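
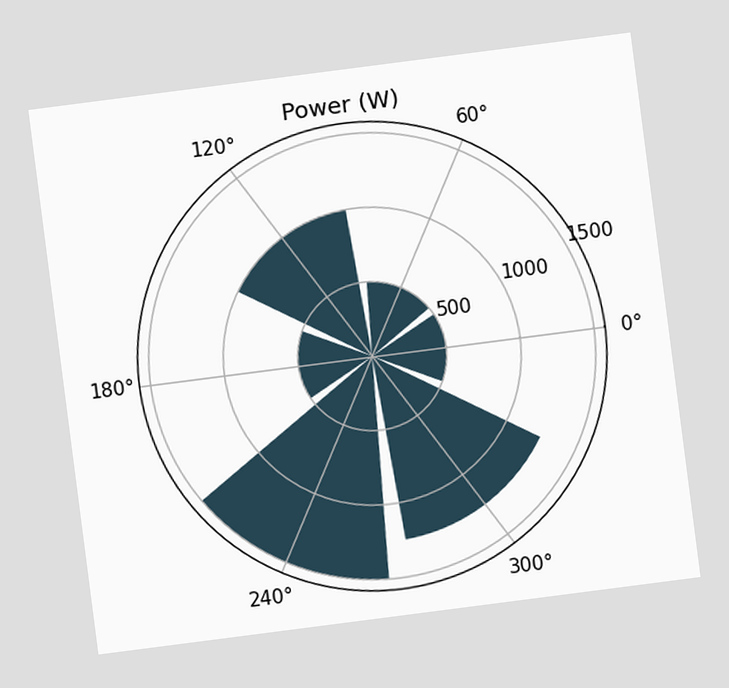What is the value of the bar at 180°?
500W

The chart is tilted about 7° counter-clockwise. The bar at 180° reaches 500W on the radial axis.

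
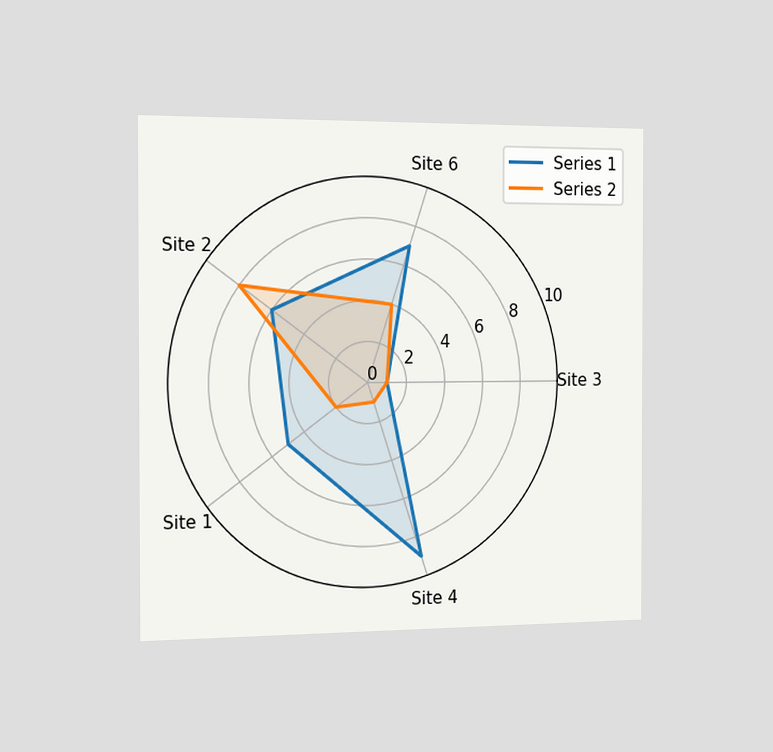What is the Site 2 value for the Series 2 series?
The chart is viewed slightly from the left. On the Site 2 axis, Series 2 reaches 8.

8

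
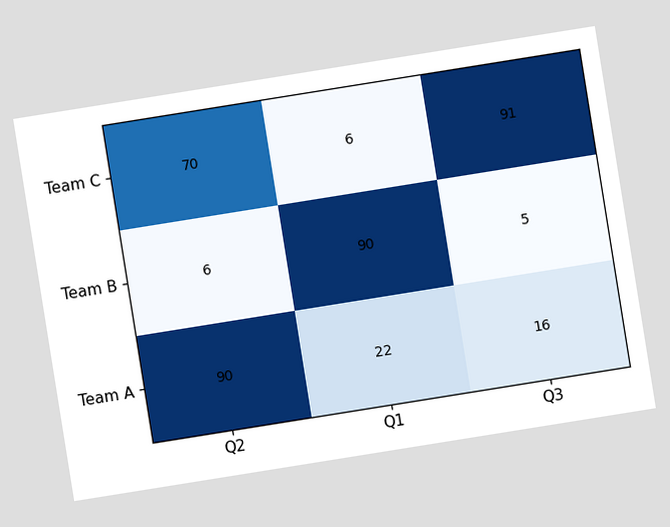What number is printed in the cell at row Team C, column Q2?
70

The chart is tilted about 9° counter-clockwise. The (Team C, Q2) cell reads 70.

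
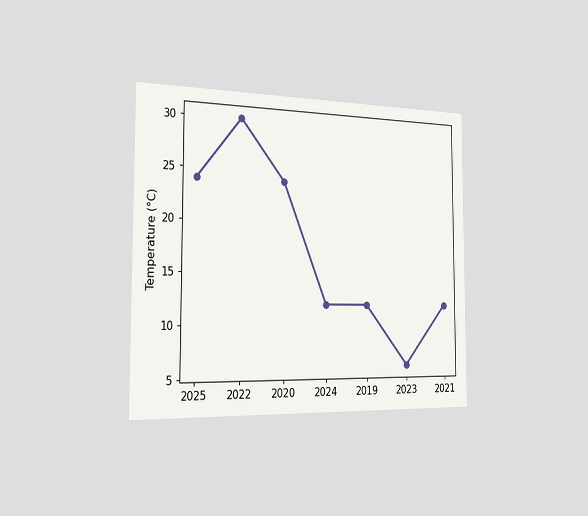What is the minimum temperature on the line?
The chart is viewed slightly from the left. The lowest point is at 2023, and reading across to the y-axis gives 6°C.

6°C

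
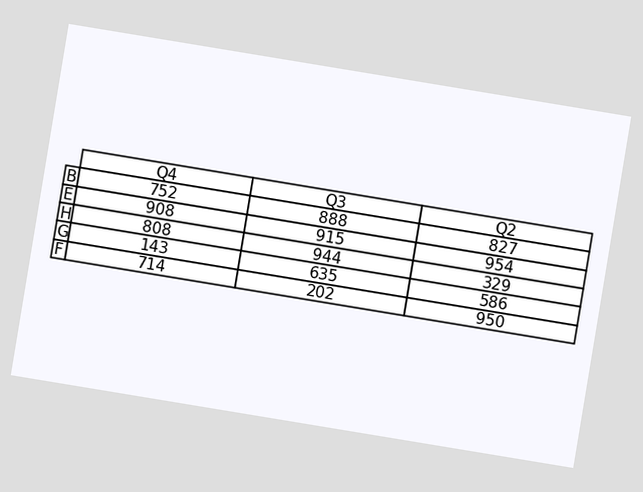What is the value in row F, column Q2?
950

The chart is tilted about 9° clockwise. The (F, Q2) cell reads 950.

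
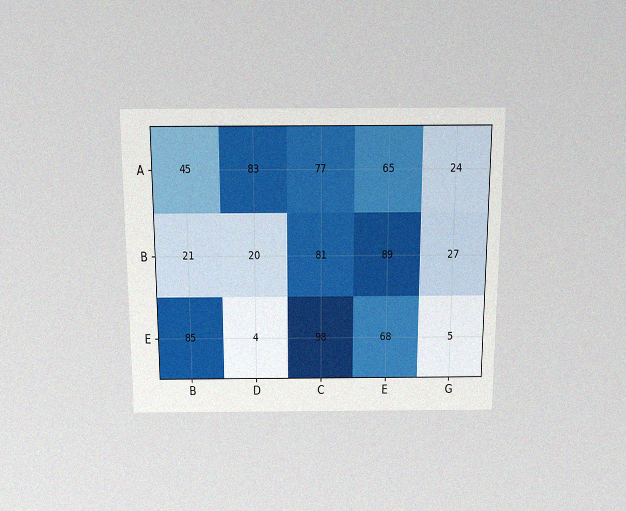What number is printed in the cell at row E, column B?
85

The chart is viewed slightly from above, with some photo noise. The (E, B) cell reads 85.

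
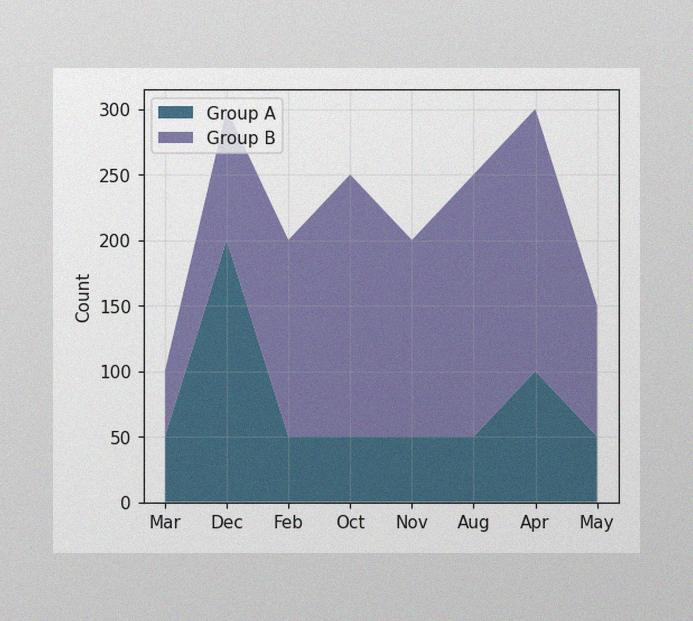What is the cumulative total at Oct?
The image has some photo noise and uneven lighting. The stacked total at Oct reaches 250.

250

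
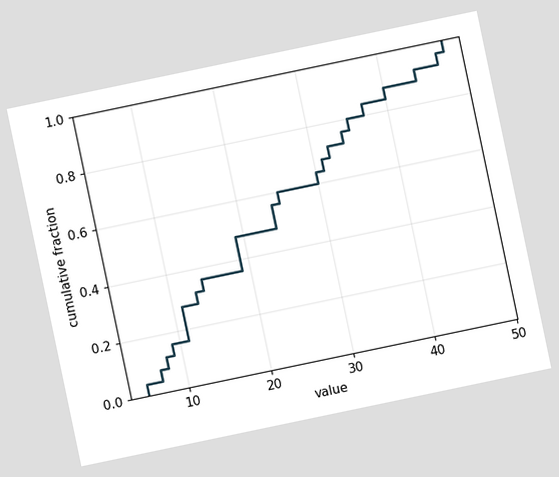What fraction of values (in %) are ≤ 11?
28%

The chart is tilted about 12° counter-clockwise. At x=11 the ECDF step is at 28%.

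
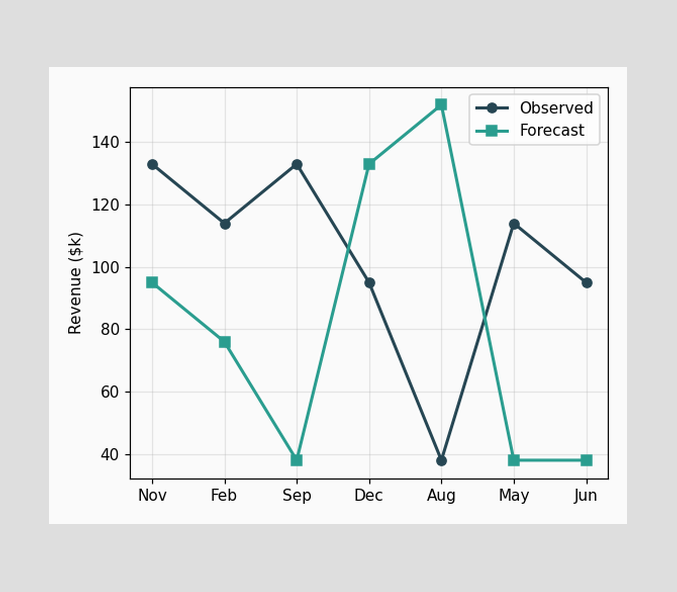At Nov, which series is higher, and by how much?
Observed, by $38k

At Nov, Observed sits above the other line by $38k.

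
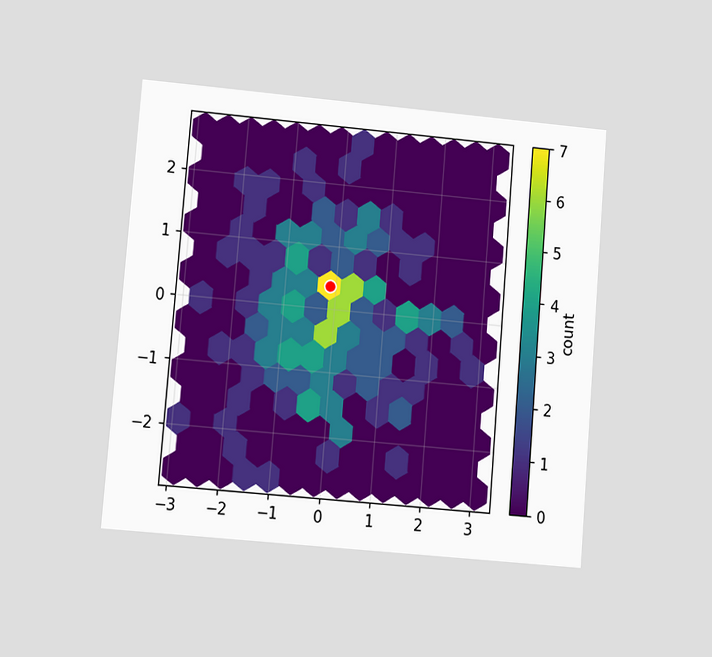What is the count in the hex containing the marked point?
The chart is tilted about 5° clockwise and viewed at a slight angle. The marked hex reads 7 on the colorbar.

7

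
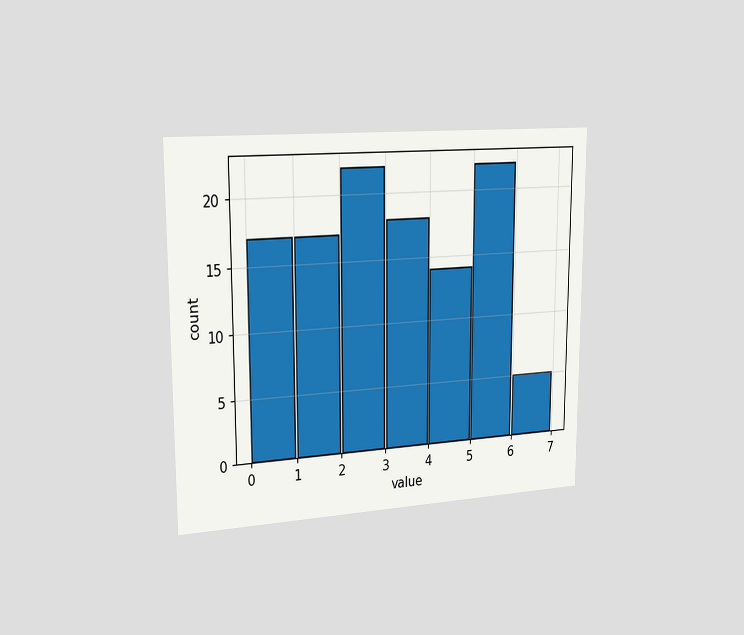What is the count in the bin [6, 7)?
The chart is viewed slightly from the left. The [6, 7) bin has height 5.

5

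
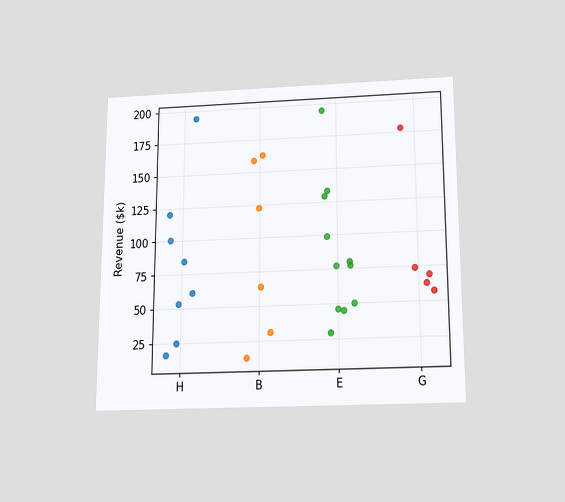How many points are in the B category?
6

The chart is viewed slightly from below. Counting the markers in the B column gives 6.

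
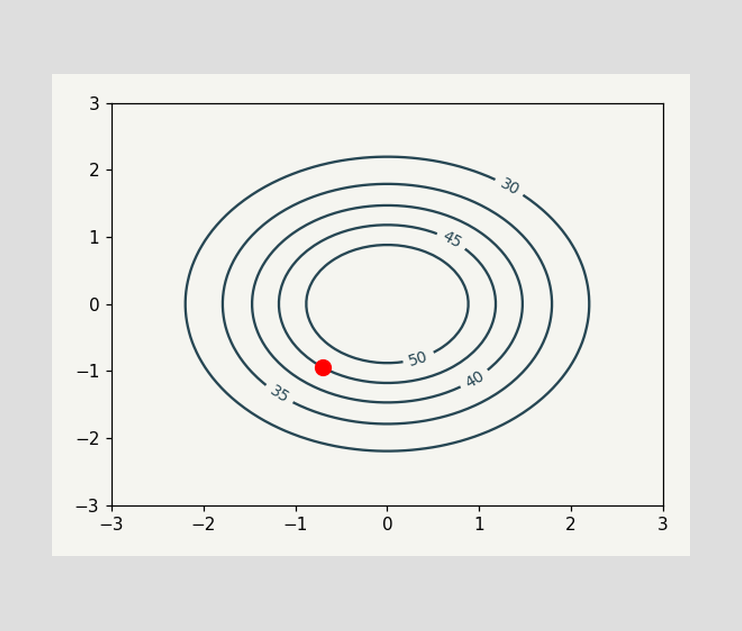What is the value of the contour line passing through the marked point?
The marked point sits on the contour labelled 45.

45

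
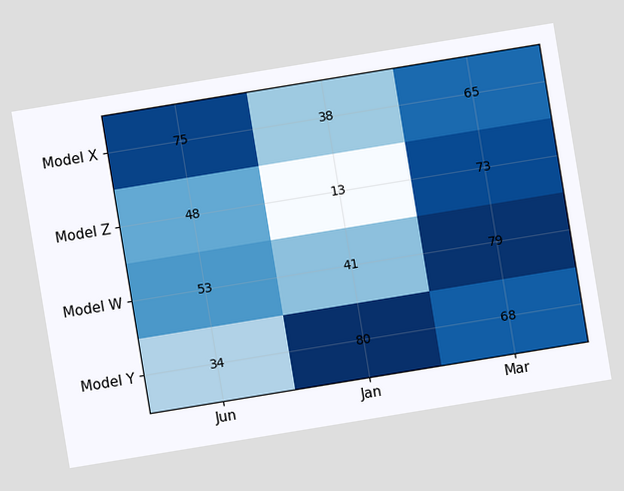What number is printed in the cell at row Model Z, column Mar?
The chart is tilted about 9° counter-clockwise. The (Model Z, Mar) cell reads 73.

73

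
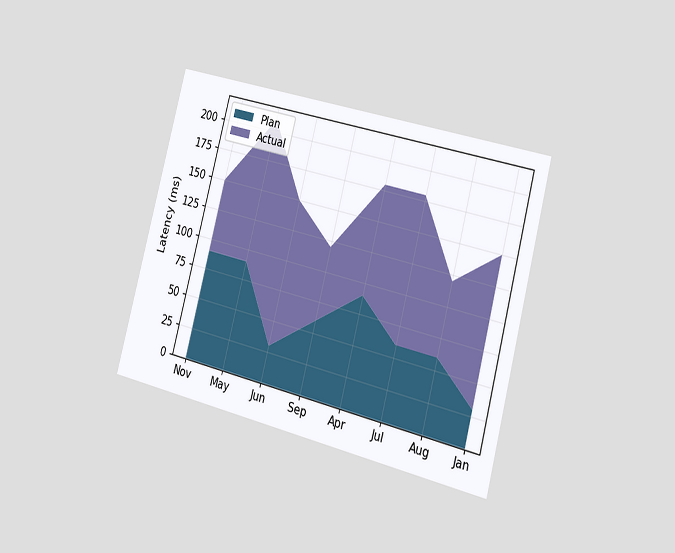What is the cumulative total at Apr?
The chart is tilted about 15° clockwise and viewed slightly from the right. The stacked total at Apr reaches 180ms.

180ms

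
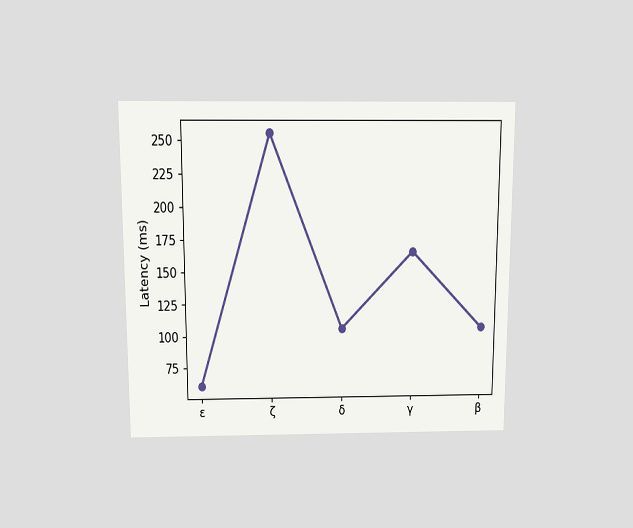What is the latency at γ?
The chart is viewed slightly from above. At γ, the line is at 165ms.

165ms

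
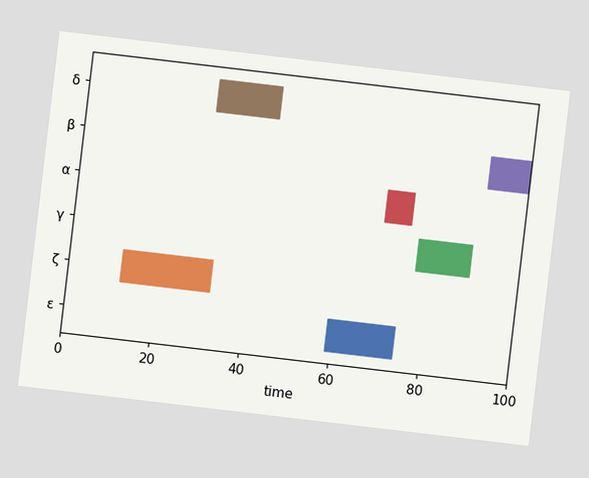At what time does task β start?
The chart is tilted about 7° clockwise. The β bar begins at t=91.

91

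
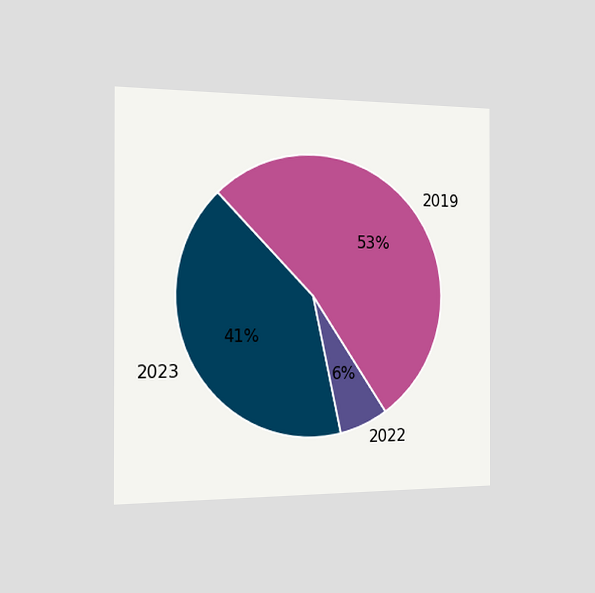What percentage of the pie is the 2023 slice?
The chart is viewed slightly from the left. The 2023 slice takes up 41% of the pie.

41%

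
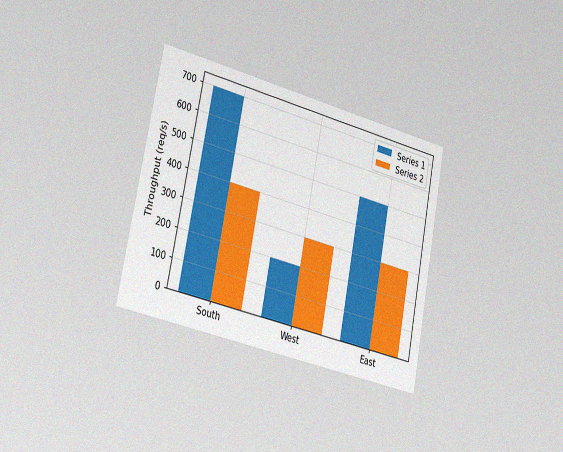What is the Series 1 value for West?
200req/s

The chart is tilted about 11° clockwise and viewed slightly from the left, with some photo noise. The Series 1 bar at West reaches 200req/s on the y-axis.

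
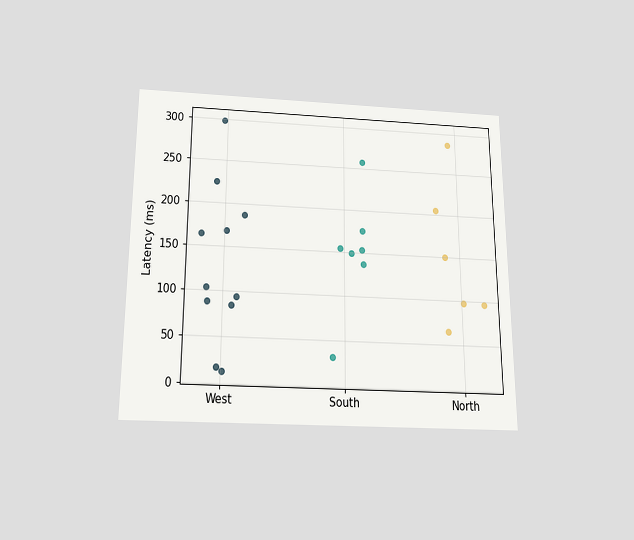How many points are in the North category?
6

The chart is viewed slightly from below. Counting the markers in the North column gives 6.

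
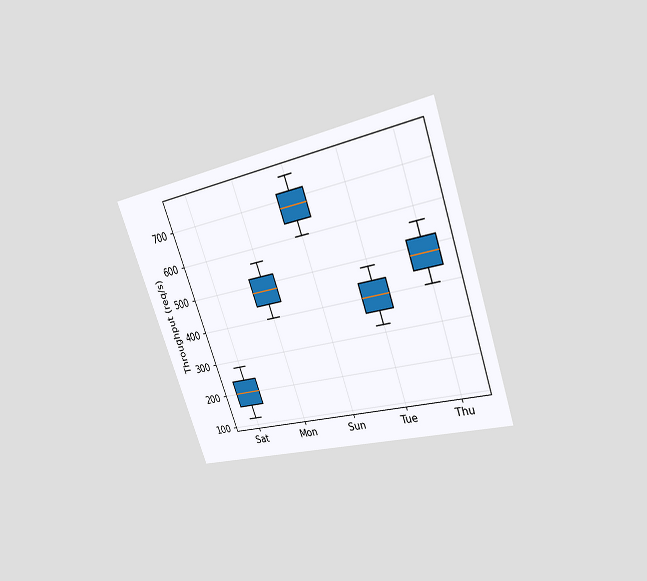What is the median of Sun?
The chart is tilted about 20° counter-clockwise and viewed at a slight angle. The median line in the Sun box sits at 680req/s.

680req/s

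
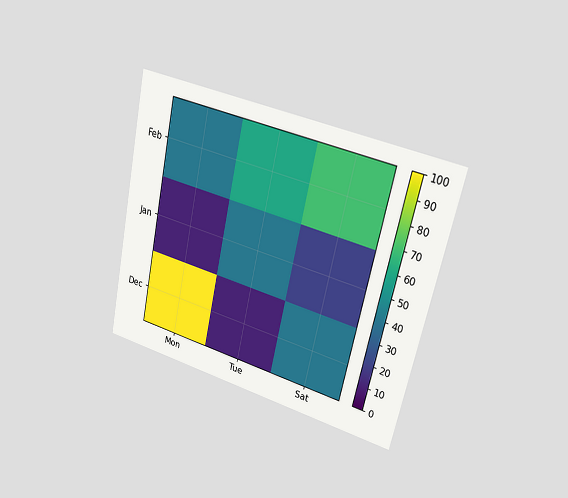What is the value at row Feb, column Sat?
70

The chart is tilted about 12° clockwise and viewed slightly from the right. Matching cell (Feb, Sat) against the colorbar gives 70.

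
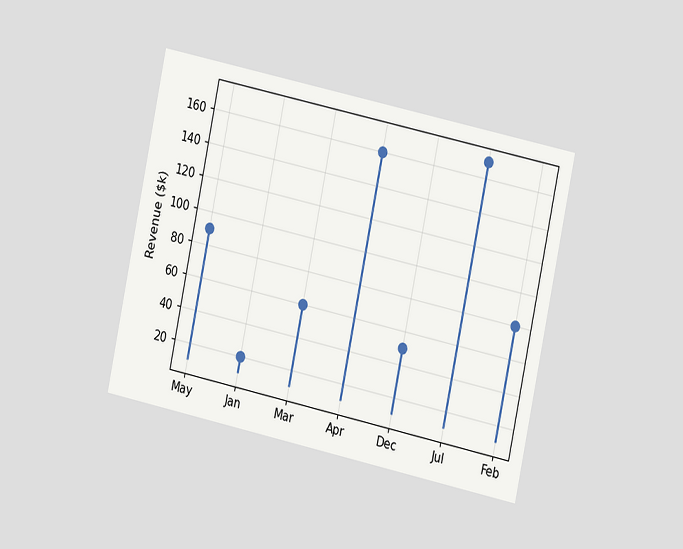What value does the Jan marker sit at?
$20k

The chart is tilted about 12° clockwise and viewed slightly from the right. The Jan marker sits at $20k.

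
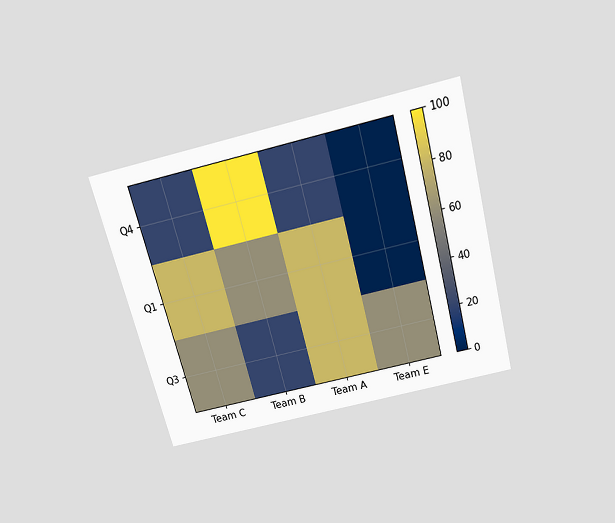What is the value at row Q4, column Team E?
The chart is tilted about 15° counter-clockwise and viewed slightly from above. Matching cell (Q4, Team E) against the colorbar gives 0.

0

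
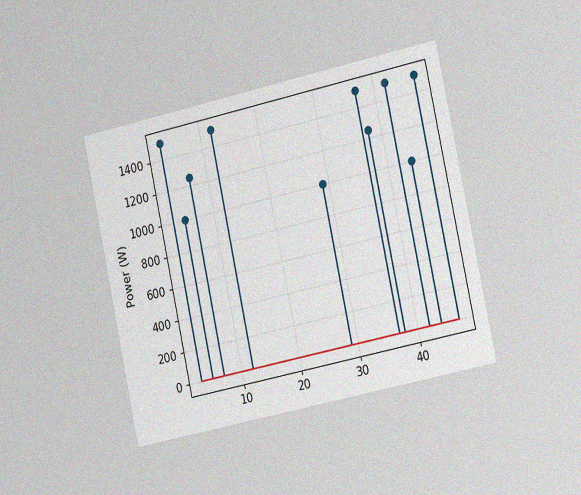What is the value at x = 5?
The chart is tilted about 12° counter-clockwise and viewed slightly from the right, with some photo noise. The stem at x=5 reaches 1000W.

1000W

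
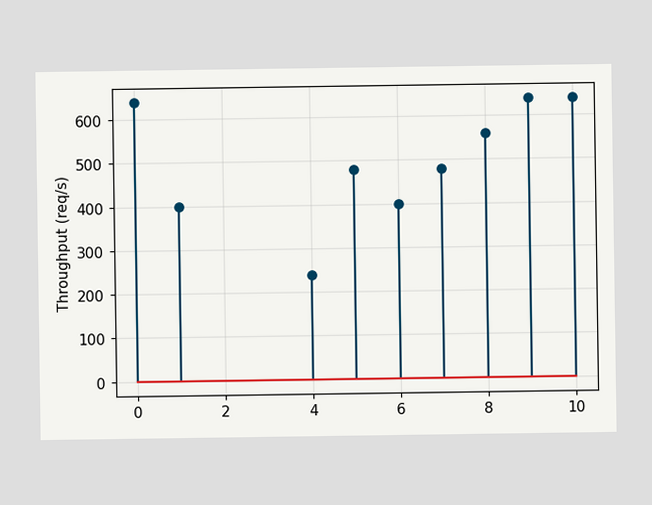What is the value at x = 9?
640req/s

The stem at x=9 reaches 640req/s.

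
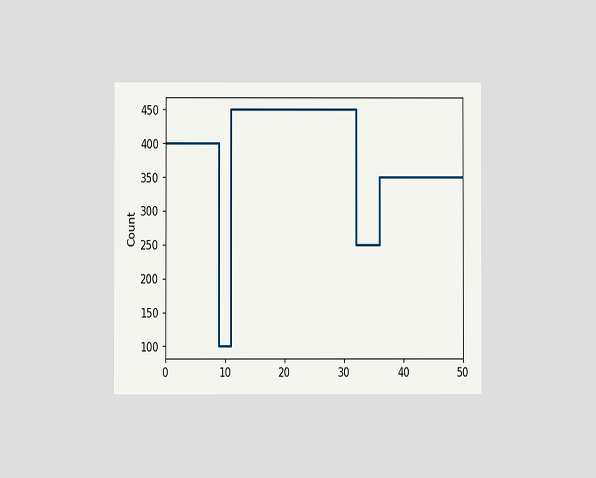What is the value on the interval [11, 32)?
450

The chart is viewed at a slight angle. On [11, 32) the step sits at 450.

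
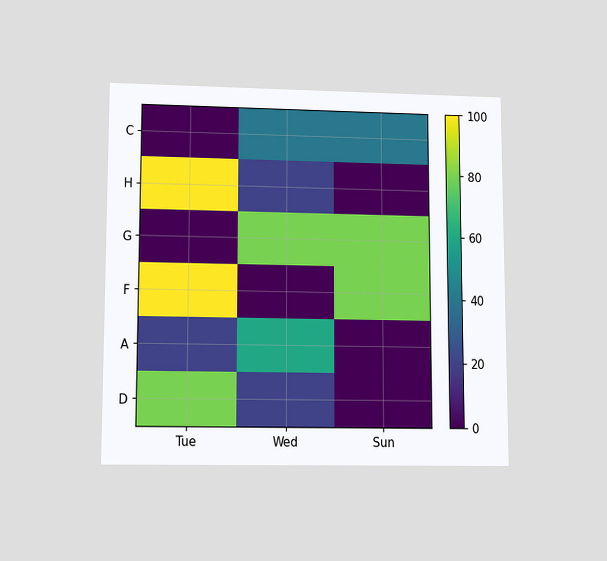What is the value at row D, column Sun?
0

The chart is viewed at a slight angle. Matching cell (D, Sun) against the colorbar gives 0.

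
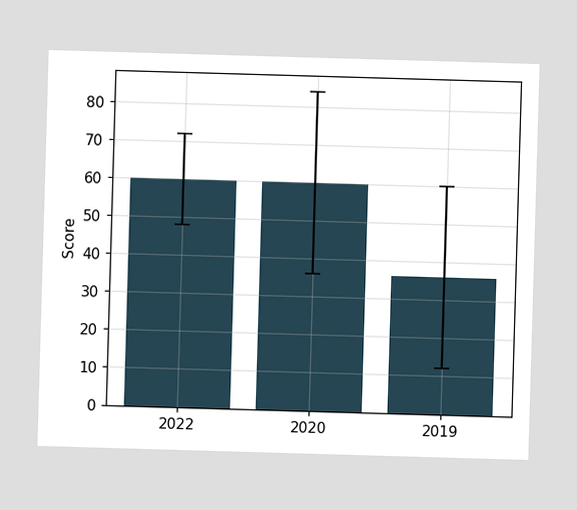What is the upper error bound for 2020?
The 2020 bar's upper whisker reaches 84.

84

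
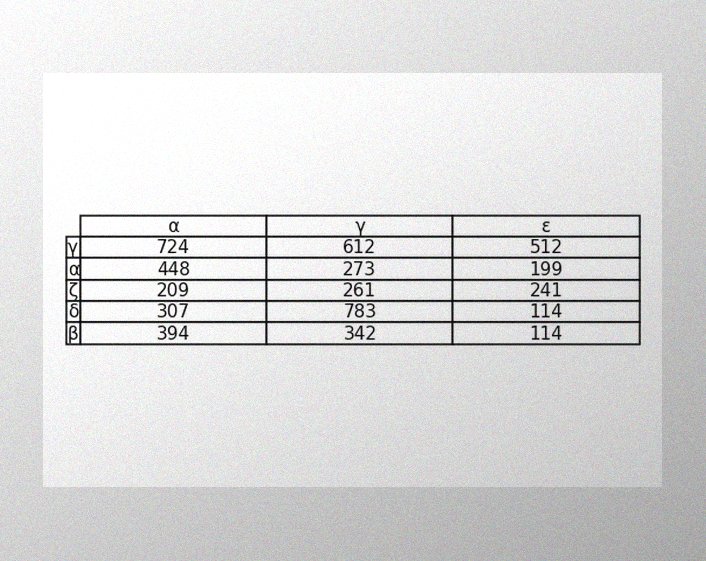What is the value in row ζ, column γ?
The image has some photo noise and uneven lighting. The (ζ, γ) cell reads 261.

261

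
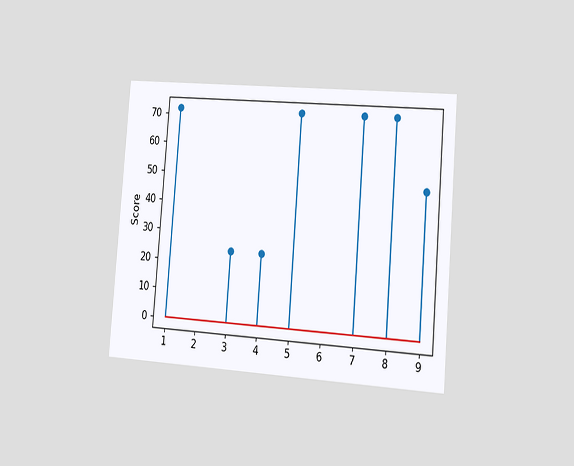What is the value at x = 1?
The chart is tilted about 4° clockwise and viewed slightly from the right. The stem at x=1 reaches 72.

72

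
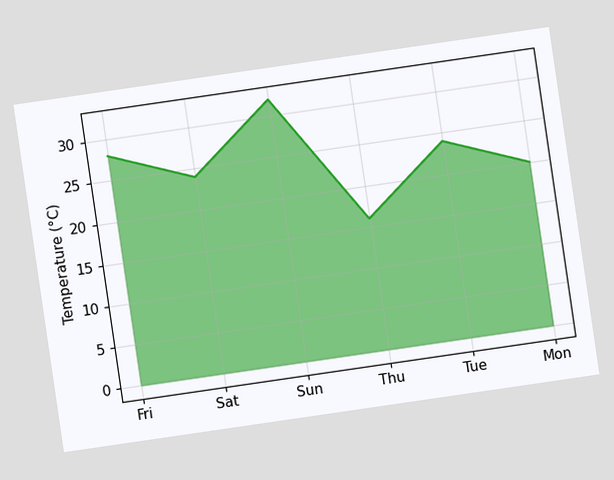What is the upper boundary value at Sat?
24°C

The chart is tilted about 8° counter-clockwise. At Sat the upper boundary is at 24°C.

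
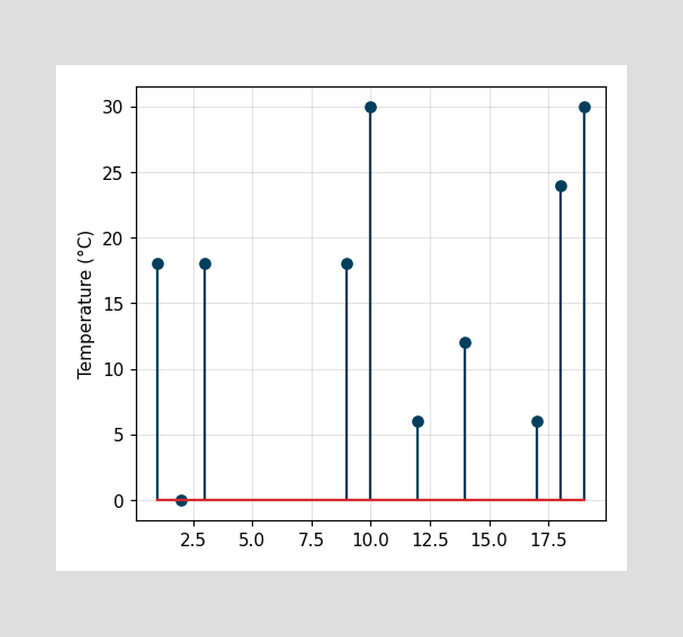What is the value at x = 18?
24°C

The stem at x=18 reaches 24°C.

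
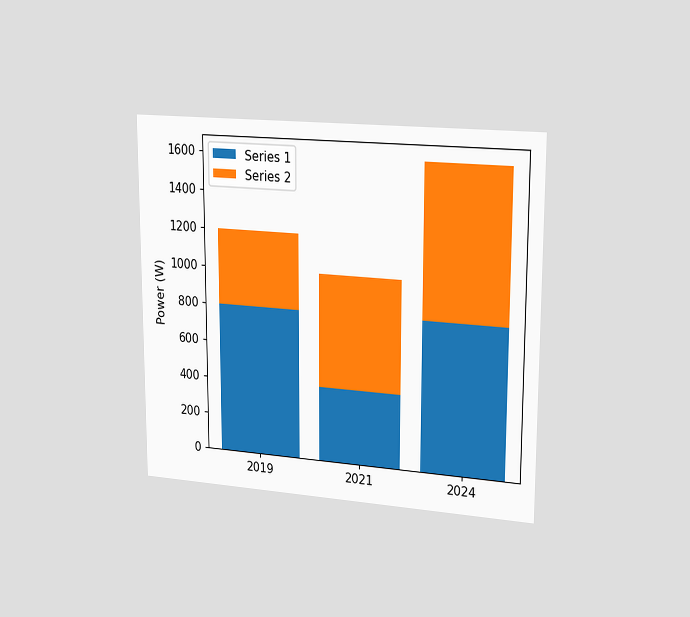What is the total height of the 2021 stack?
The chart is viewed slightly from the right. The 2021 stack's top reaches 1000W on the y-axis.

1000W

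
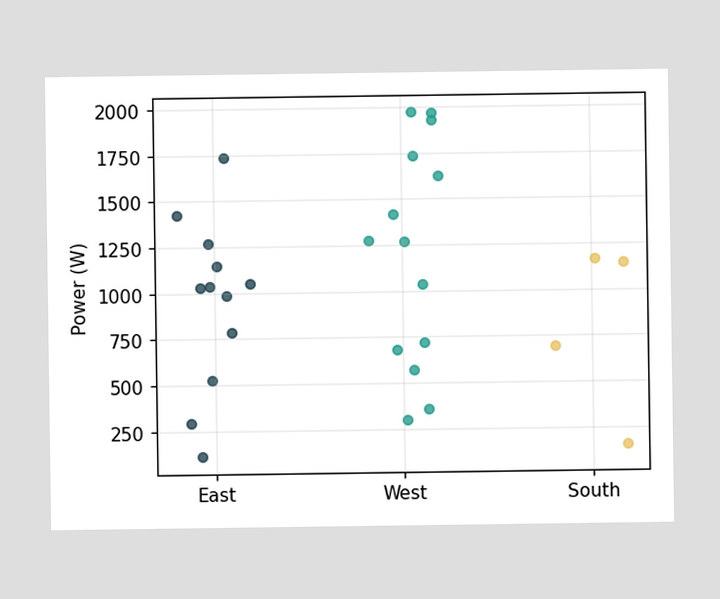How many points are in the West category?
Counting the markers in the West column gives 14.

14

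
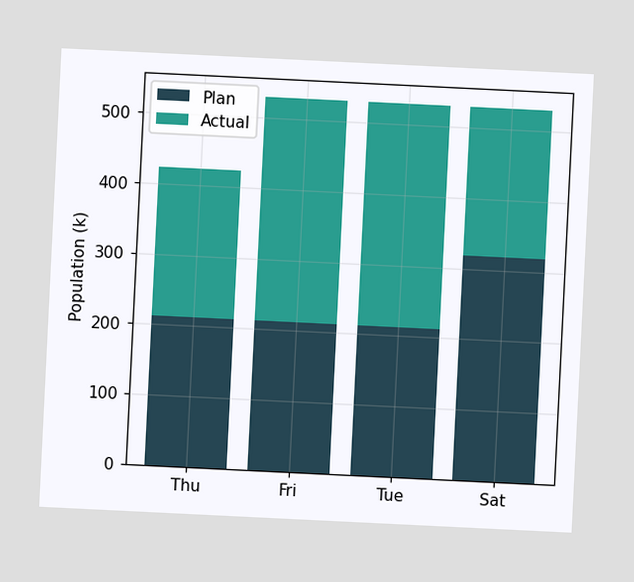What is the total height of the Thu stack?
424k

The chart is tilted about 3° clockwise. The Thu stack's top reaches 424k on the y-axis.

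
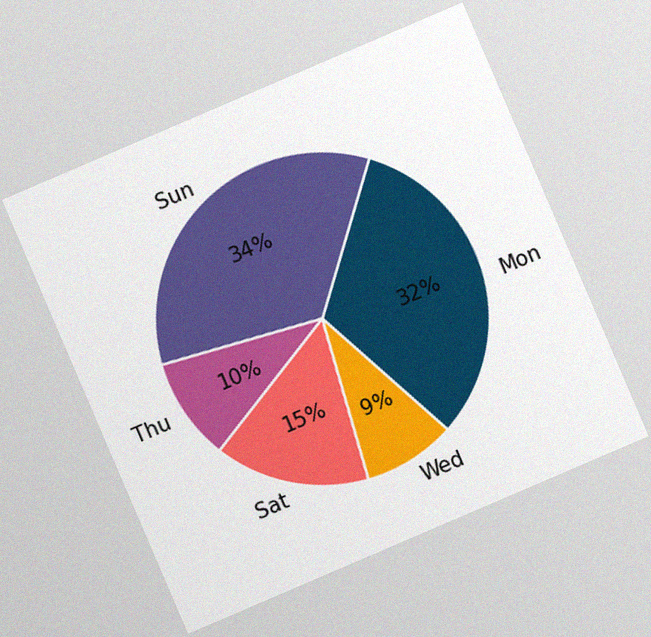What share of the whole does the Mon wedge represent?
32%

The chart is tilted about 23° counter-clockwise, with some photo noise. The Mon slice takes up 32% of the pie.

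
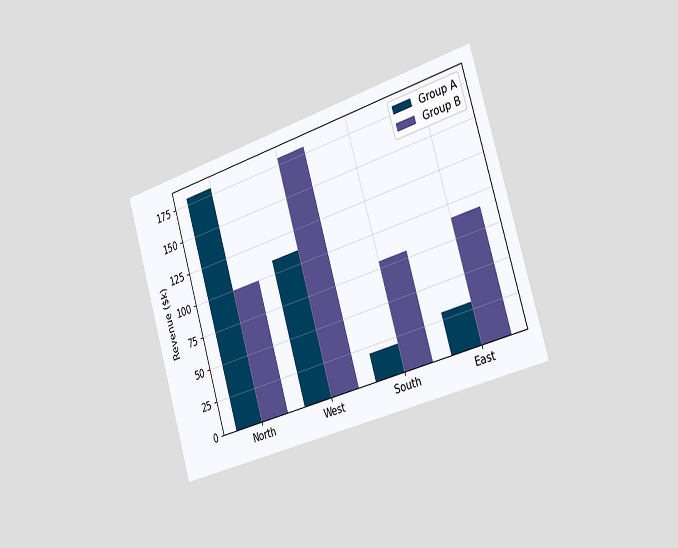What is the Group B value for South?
The chart is tilted about 17° counter-clockwise and viewed slightly from the right. The Group B bar at South reaches $80k on the y-axis.

$80k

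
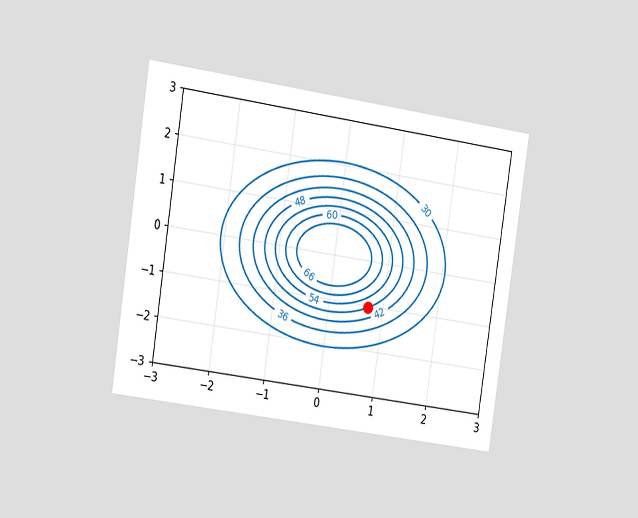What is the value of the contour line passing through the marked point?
The chart is tilted about 8° clockwise and viewed slightly from the left. The marked point sits on the contour labelled 48.

48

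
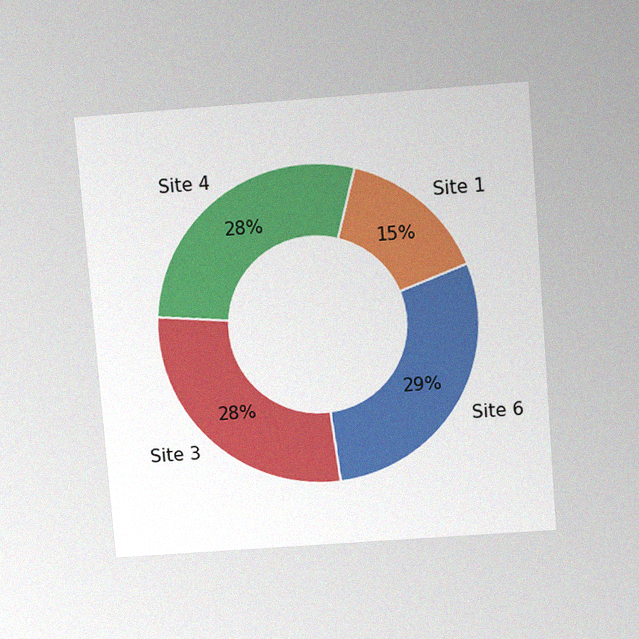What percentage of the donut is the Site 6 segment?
The chart is tilted about 5° counter-clockwise and viewed slightly from above, with some photo noise. The Site 6 segment takes up 29% of the ring.

29%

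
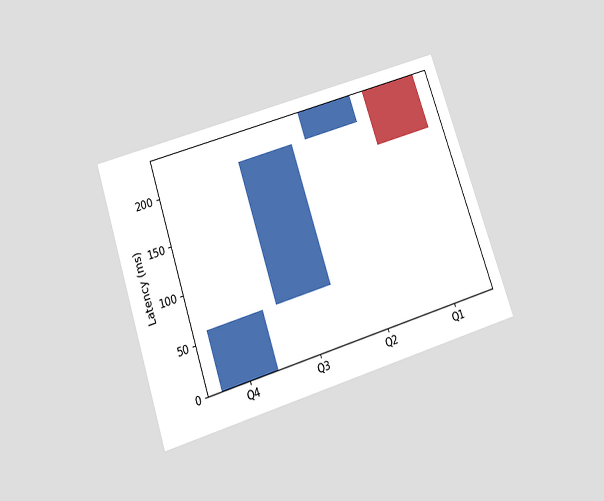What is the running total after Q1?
180ms

The chart is tilted about 18° counter-clockwise and viewed slightly from below. After Q1 the running total reaches 180ms.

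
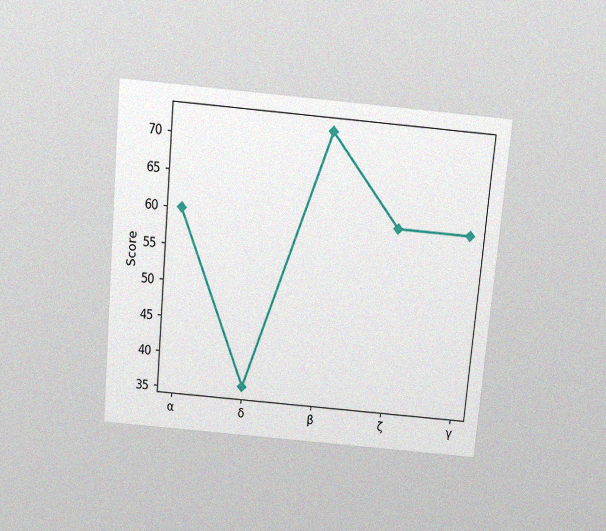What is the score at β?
The chart is tilted about 5° clockwise and viewed slightly from above, with some photo noise. At β, the line is at 72.

72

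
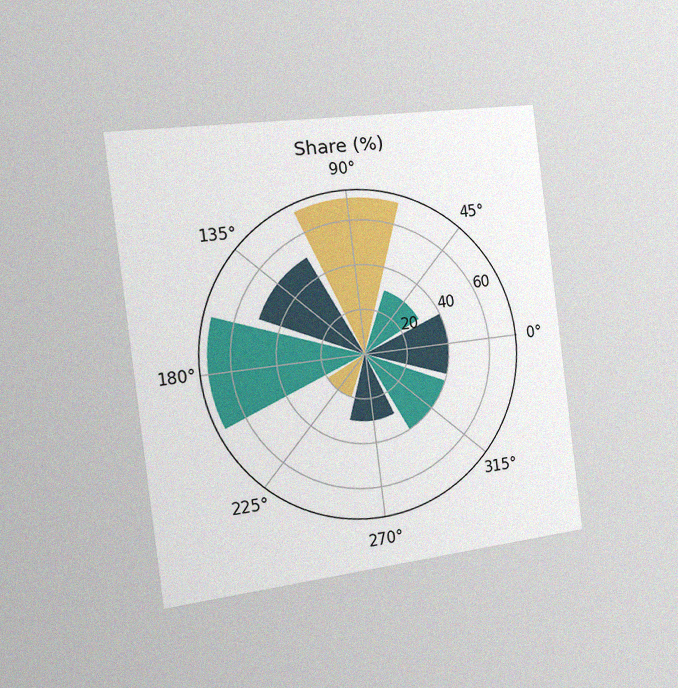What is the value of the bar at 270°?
30%

The chart is tilted about 7° counter-clockwise and viewed slightly from the left, with some photo noise. The bar at 270° reaches 30% on the radial axis.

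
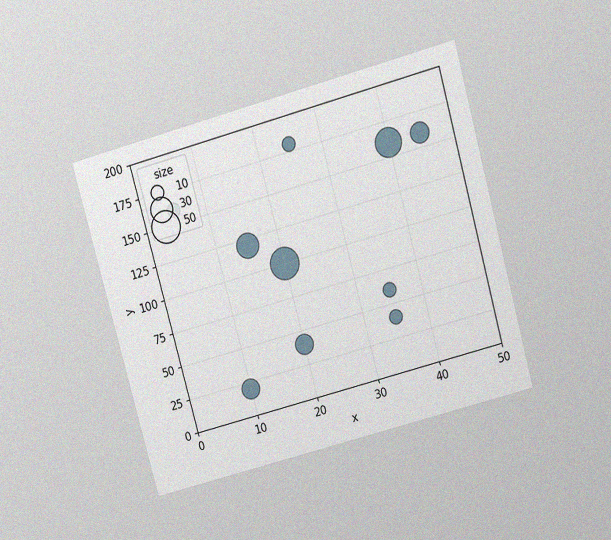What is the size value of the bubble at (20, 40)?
The chart is tilted about 15° counter-clockwise and viewed at a slight angle, with some photo noise. Matching the bubble at (20, 40) against the size legend gives 20.

20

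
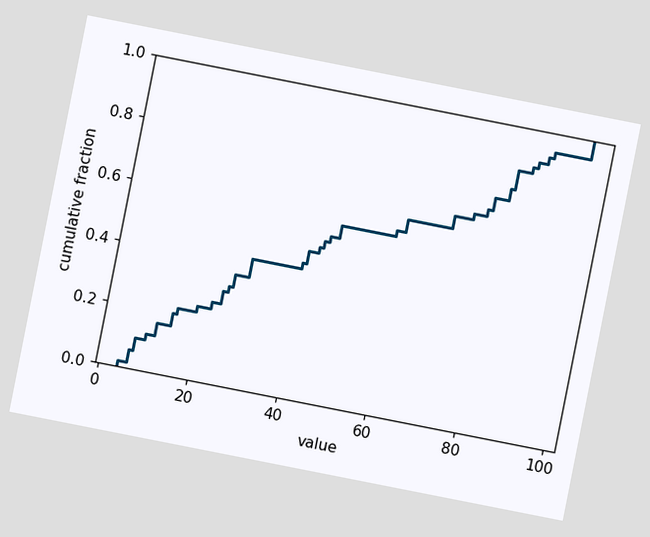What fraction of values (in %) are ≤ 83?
The chart is tilted about 11° clockwise. At x=83 the ECDF step is at 86%.

86%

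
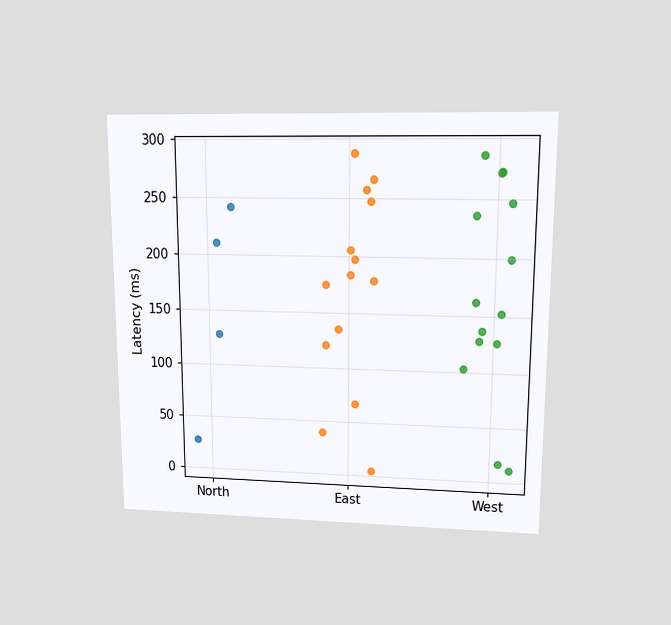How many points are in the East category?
The chart is viewed at a slight angle. Counting the markers in the East column gives 14.

14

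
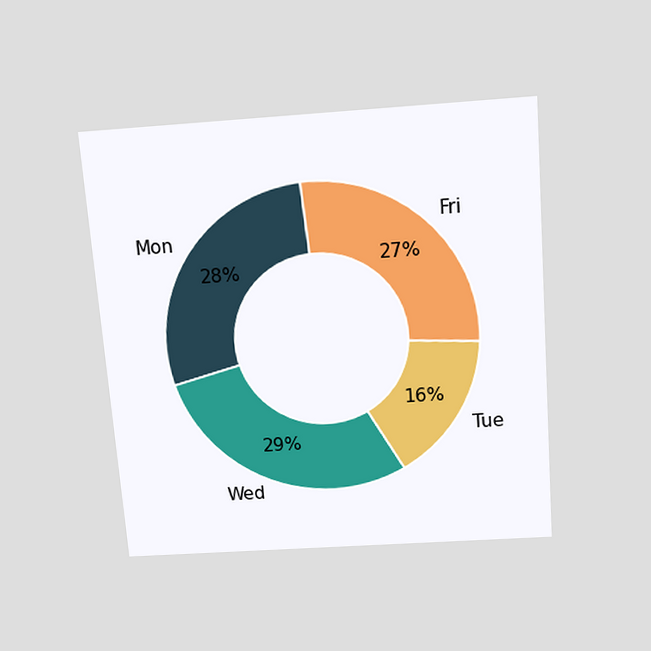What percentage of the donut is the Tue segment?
16%

The chart is tilted about 4° counter-clockwise and viewed slightly from above. The Tue segment takes up 16% of the ring.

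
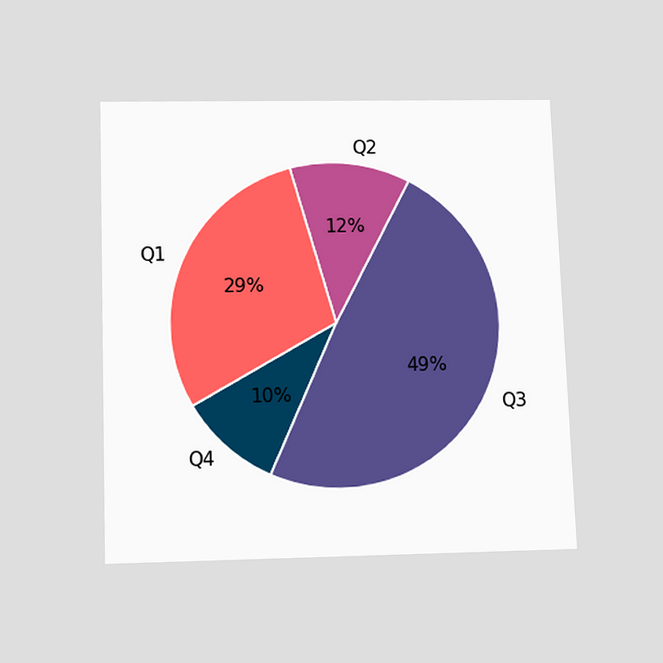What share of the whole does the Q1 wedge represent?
29%

The chart is tilted about 2° counter-clockwise and viewed slightly from below. The Q1 slice takes up 29% of the pie.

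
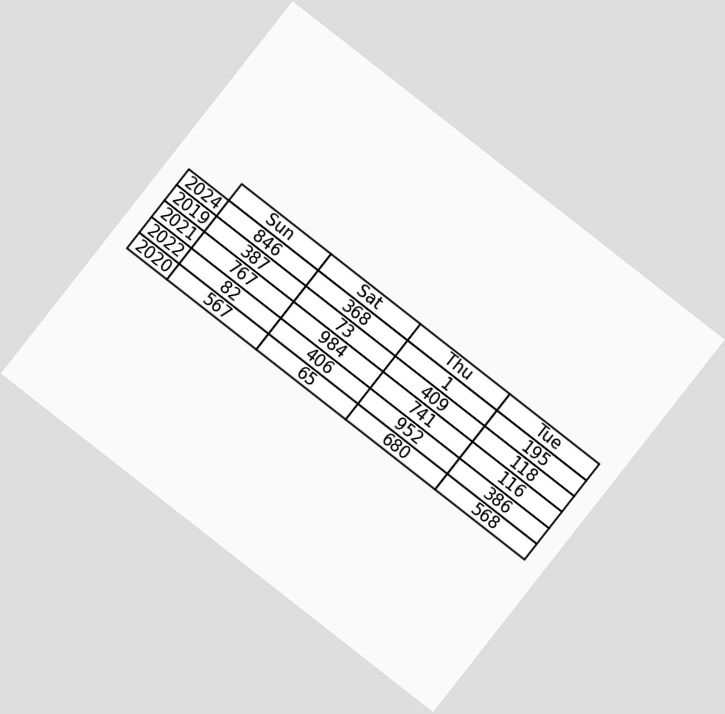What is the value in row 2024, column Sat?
368

The chart is tilted about 38° clockwise. The (2024, Sat) cell reads 368.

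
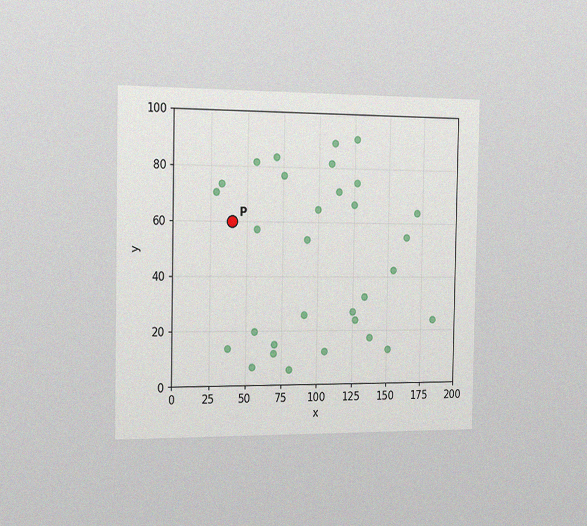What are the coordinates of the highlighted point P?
The chart is viewed slightly from the left, with some photo noise. Following the gridlines from P to each axis, P sits at (40, 60).

(40, 60)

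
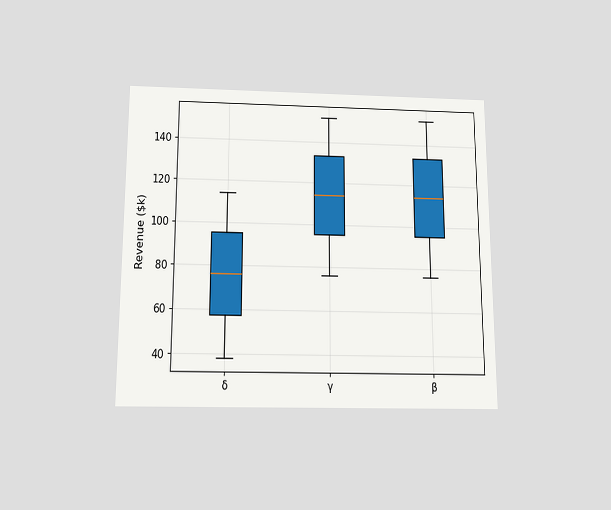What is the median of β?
The chart is viewed slightly from below. The median line in the β box sits at $114k.

$114k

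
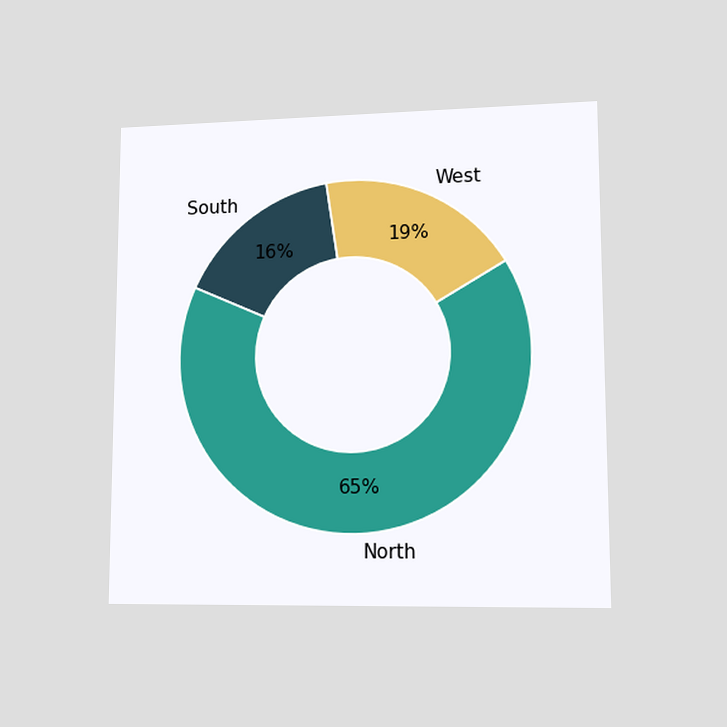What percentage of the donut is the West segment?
19%

The chart is viewed at a slight angle. The West segment takes up 19% of the ring.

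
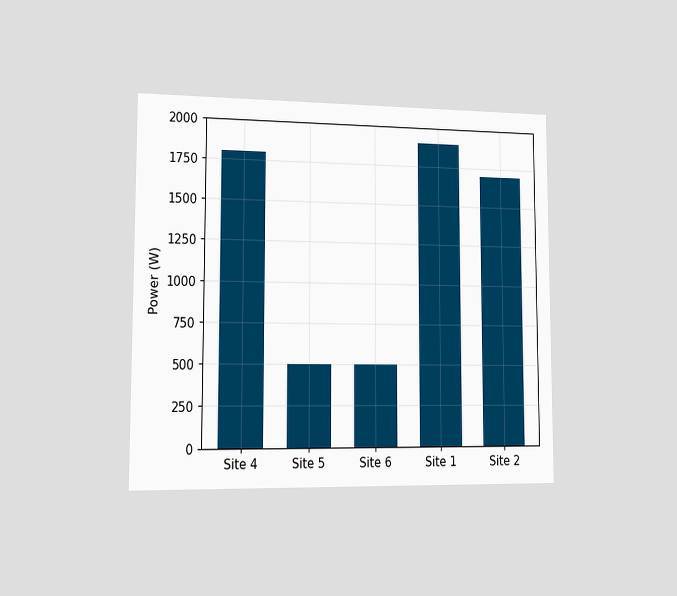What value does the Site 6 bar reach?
The chart is viewed slightly from the left. Reading along the chart's y-axis, the Site 6 bar reaches 500W.

500W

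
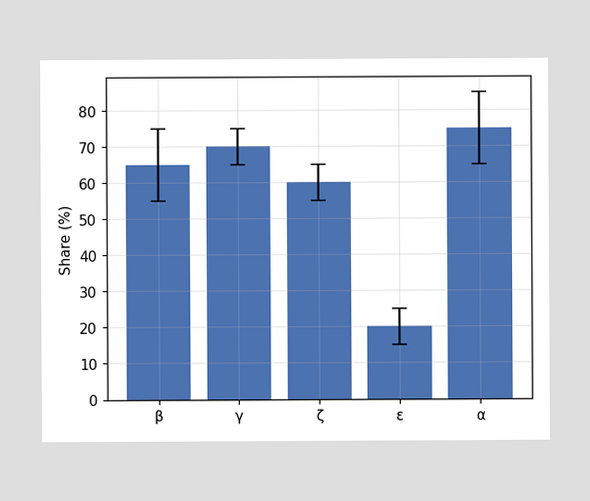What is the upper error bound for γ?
75%

The γ bar's upper whisker reaches 75%.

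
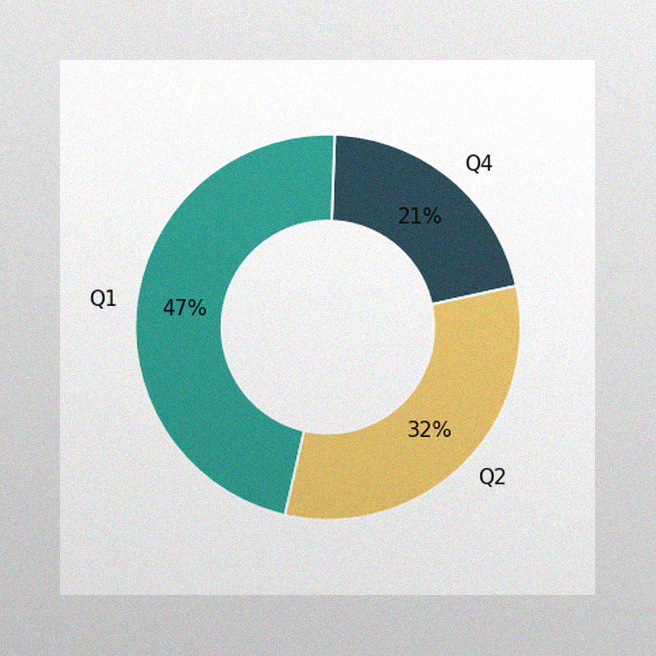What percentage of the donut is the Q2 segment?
32%

The image has some photo noise and uneven lighting. The Q2 segment takes up 32% of the ring.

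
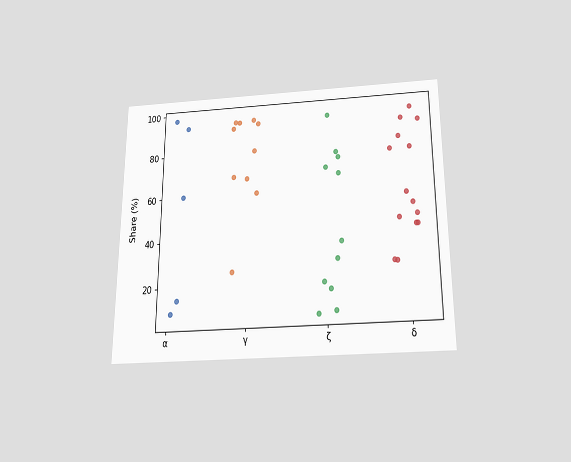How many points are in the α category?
The chart is viewed slightly from below. Counting the markers in the α column gives 5.

5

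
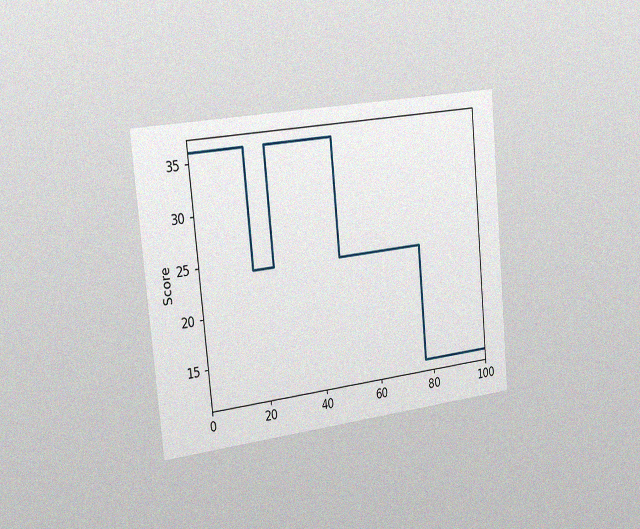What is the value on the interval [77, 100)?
The chart is tilted about 5° counter-clockwise and viewed slightly from the left, with some photo noise. On [77, 100) the step sits at 12.

12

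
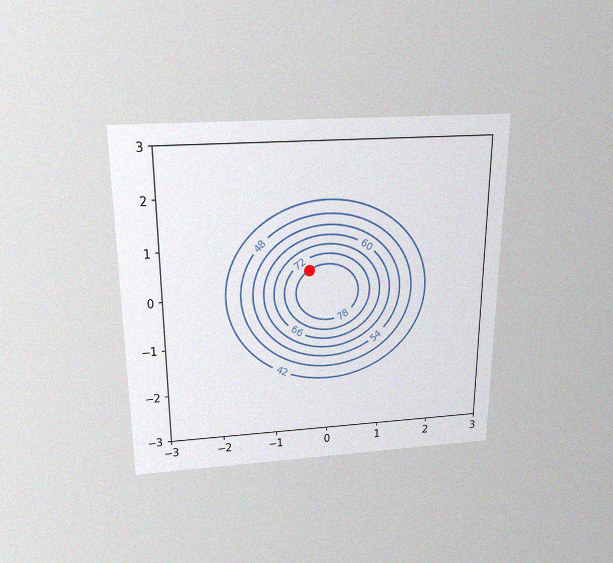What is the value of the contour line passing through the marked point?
78

The chart is viewed slightly from above, with some photo noise. The marked point sits on the contour labelled 78.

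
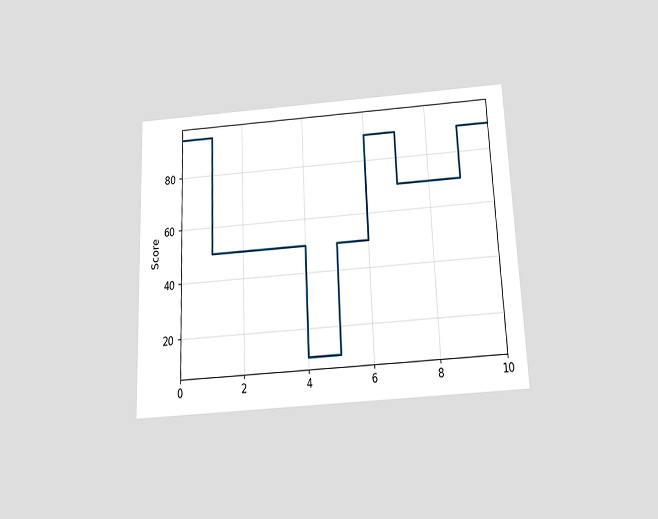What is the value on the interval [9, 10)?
90

The chart is tilted about 2° counter-clockwise and viewed slightly from below. On [9, 10) the step sits at 90.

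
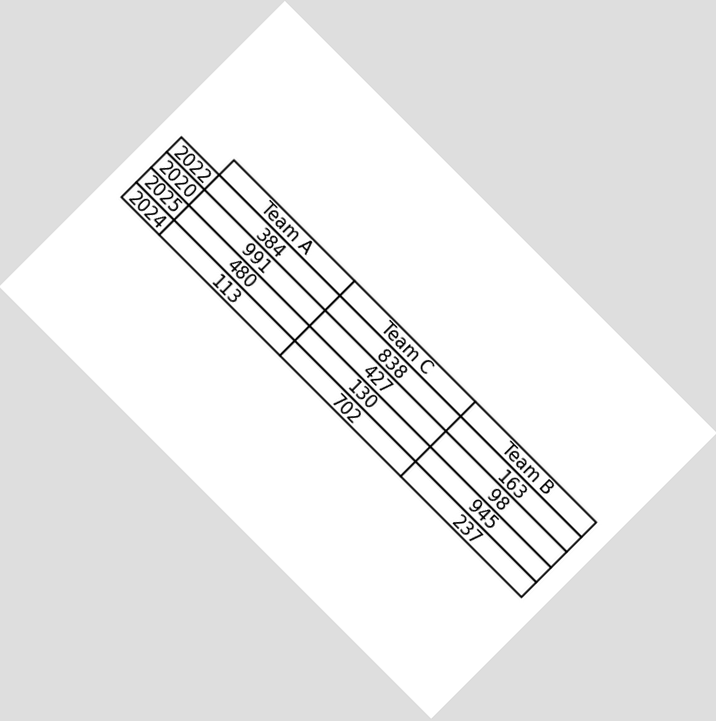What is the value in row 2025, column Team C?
The chart is tilted about 45° clockwise. The (2025, Team C) cell reads 130.

130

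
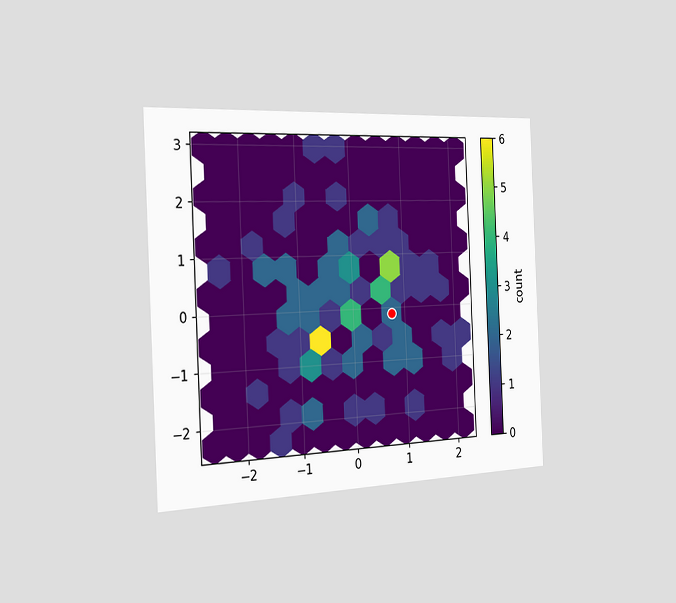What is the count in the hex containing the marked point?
The chart is tilted about 3° counter-clockwise and viewed slightly from the left. The marked hex reads 2 on the colorbar.

2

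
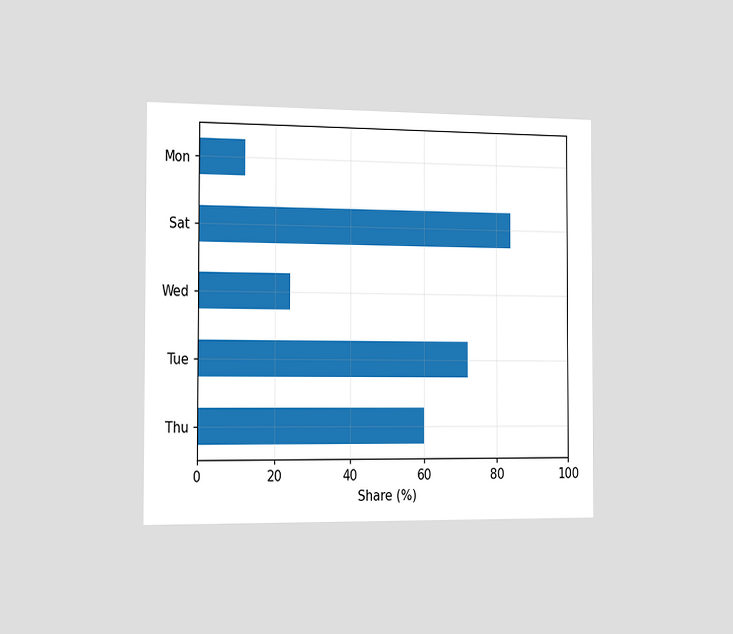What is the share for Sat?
The chart is viewed slightly from the left. Reading along the chart's x-axis, the Sat bar reaches 84%.

84%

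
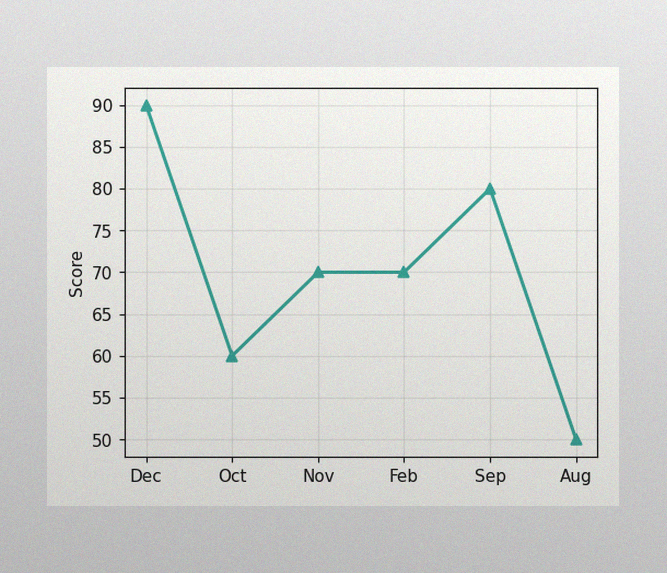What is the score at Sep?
The image has some photo noise and uneven lighting. At Sep, the line is at 80.

80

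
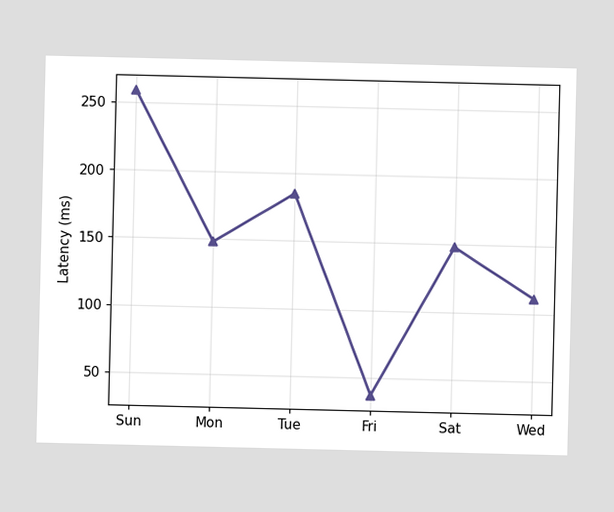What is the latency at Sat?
148ms

At Sat, the line is at 148ms.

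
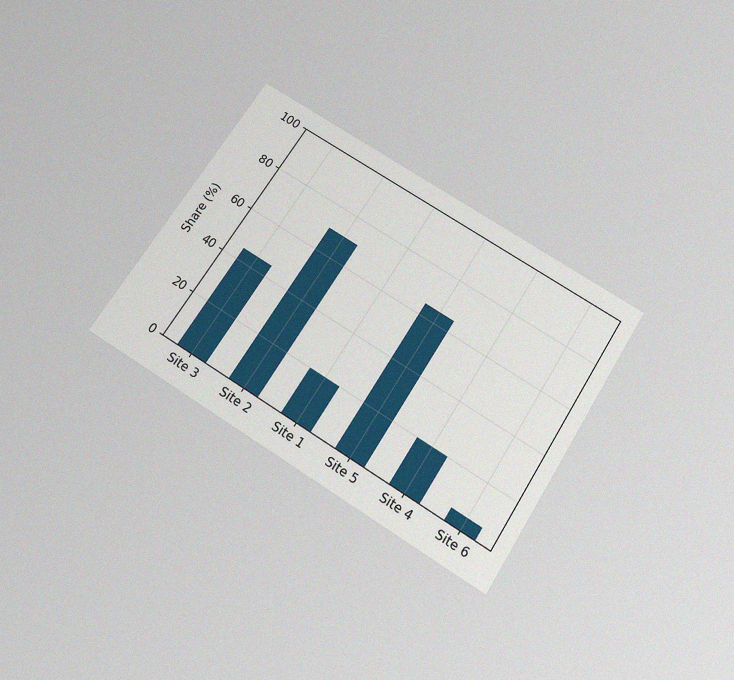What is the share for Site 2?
The chart is tilted about 32° clockwise and viewed slightly from below, with some photo noise. Reading along the chart's y-axis, the Site 2 bar reaches 70%.

70%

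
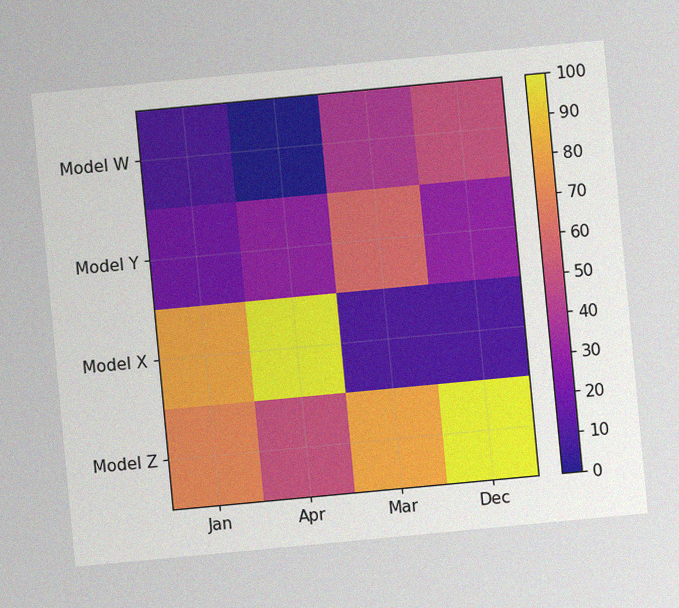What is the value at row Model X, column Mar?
The chart is tilted about 5° counter-clockwise, with some photo noise. Matching cell (Model X, Mar) against the colorbar gives 10.

10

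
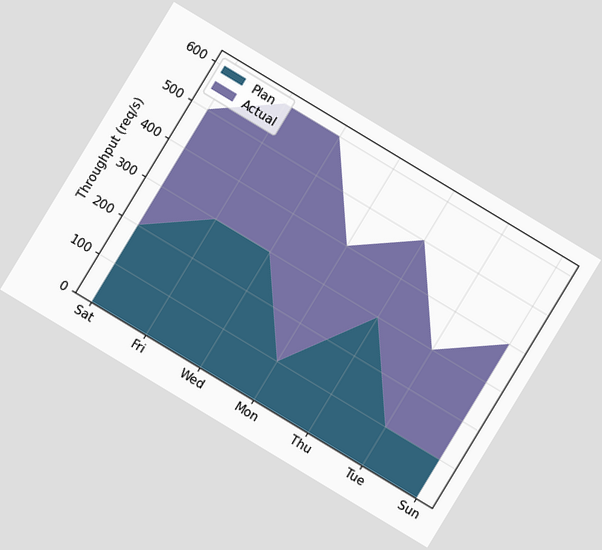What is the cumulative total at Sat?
The chart is tilted about 31° clockwise. The stacked total at Sat reaches 500req/s.

500req/s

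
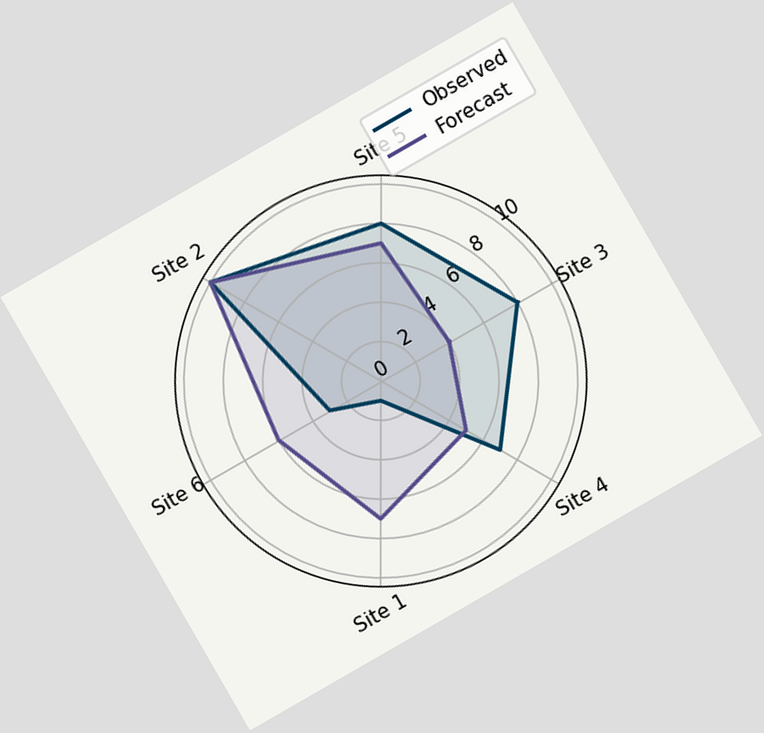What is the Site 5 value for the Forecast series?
The chart is tilted about 30° counter-clockwise. On the Site 5 axis, Forecast reaches 7.

7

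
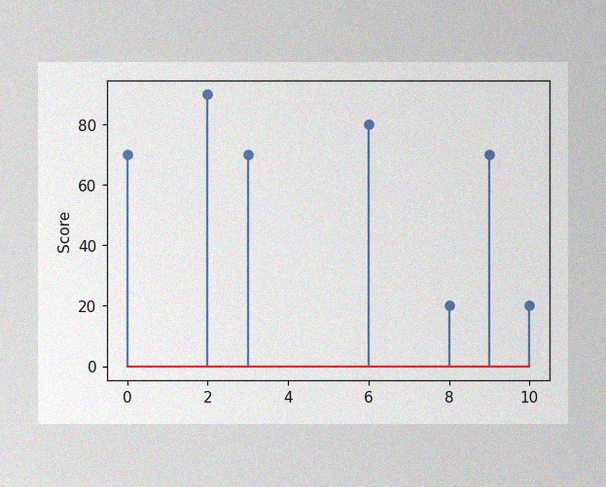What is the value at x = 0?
70

The image has some photo noise and uneven lighting. The stem at x=0 reaches 70.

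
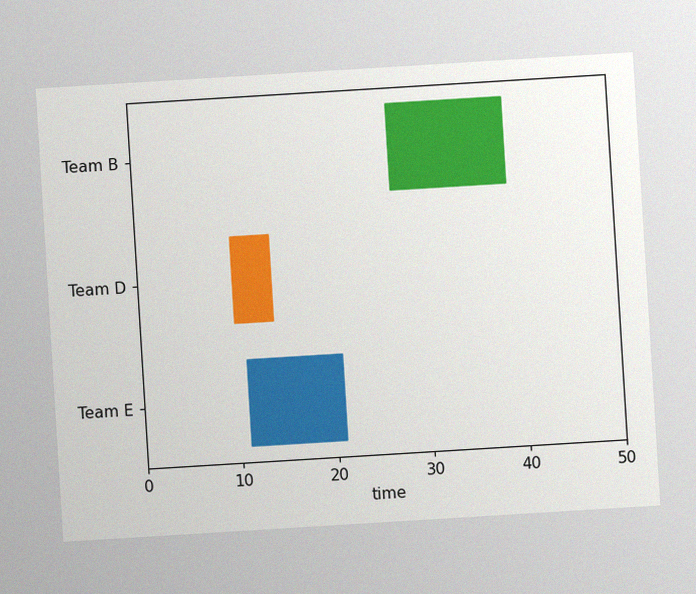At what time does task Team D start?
10

The chart is tilted about 3° counter-clockwise, with some photo noise. The Team D bar begins at t=10.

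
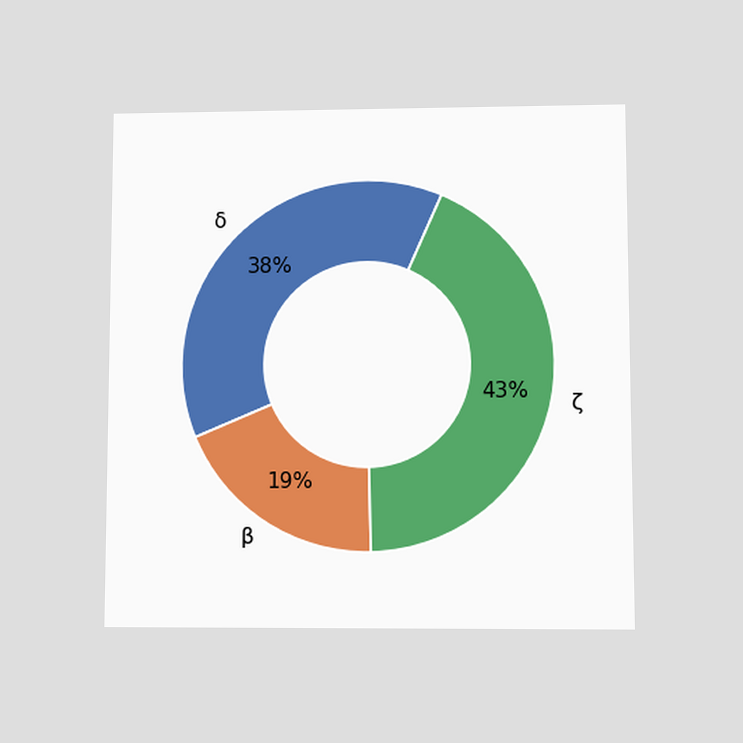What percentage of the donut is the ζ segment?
43%

The chart is viewed at a slight angle. The ζ segment takes up 43% of the ring.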